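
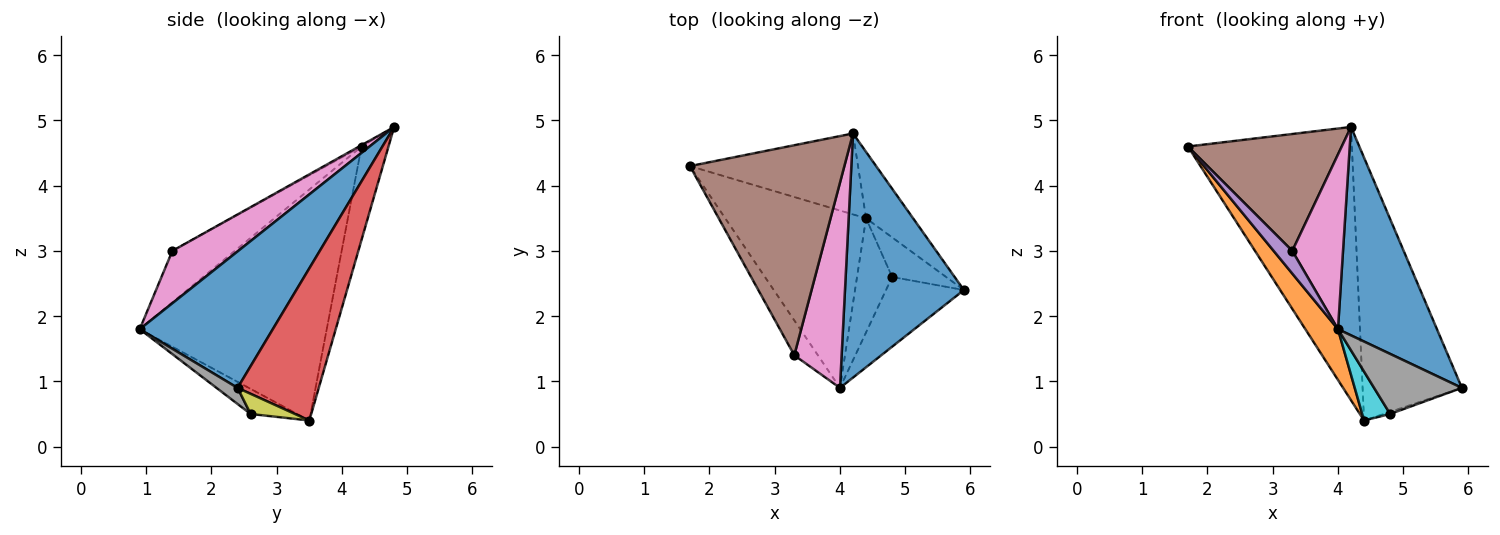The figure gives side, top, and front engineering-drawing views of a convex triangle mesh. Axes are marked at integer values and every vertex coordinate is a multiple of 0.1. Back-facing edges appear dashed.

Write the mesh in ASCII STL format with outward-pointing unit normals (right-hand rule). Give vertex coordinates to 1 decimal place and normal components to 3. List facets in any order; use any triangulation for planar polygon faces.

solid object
 facet normal 0.658 -0.489 0.573
  outer loop
   vertex 4.2 4.8 4.9
   vertex 4.0 0.9 1.8
   vertex 5.9 2.4 0.9
  endloop
 endfacet
 facet normal -0.845 -0.147 -0.515
  outer loop
   vertex 4.4 3.5 0.4
   vertex 4.0 0.9 1.8
   vertex 1.7 4.3 4.6
  endloop
 endfacet
 facet normal -0.156 0.947 -0.281
  outer loop
   vertex 4.4 3.5 0.4
   vertex 1.7 4.3 4.6
   vertex 4.2 4.8 4.9
  endloop
 endfacet
 facet normal 0.621 0.760 -0.192
  outer loop
   vertex 4.4 3.5 0.4
   vertex 4.2 4.8 4.9
   vertex 5.9 2.4 0.9
  endloop
 endfacet
 facet normal -0.877 -0.262 -0.403
  outer loop
   vertex 3.3 1.4 3.0
   vertex 1.7 4.3 4.6
   vertex 4.0 0.9 1.8
  endloop
 endfacet
 facet normal -0.008 -0.486 0.874
  outer loop
   vertex 3.3 1.4 3.0
   vertex 4.2 4.8 4.9
   vertex 1.7 4.3 4.6
  endloop
 endfacet
 facet normal 0.644 -0.496 0.582
  outer loop
   vertex 3.3 1.4 3.0
   vertex 4.0 0.9 1.8
   vertex 4.2 4.8 4.9
  endloop
 endfacet
 facet normal 0.155 -0.645 -0.748
  outer loop
   vertex 4.8 2.6 0.5
   vertex 5.9 2.4 0.9
   vertex 4.0 0.9 1.8
  endloop
 endfacet
 facet normal 0.350 0.051 -0.936
  outer loop
   vertex 4.8 2.6 0.5
   vertex 4.4 3.5 0.4
   vertex 5.9 2.4 0.9
  endloop
 endfacet
 facet normal -0.549 -0.329 -0.768
  outer loop
   vertex 4.8 2.6 0.5
   vertex 4.0 0.9 1.8
   vertex 4.4 3.5 0.4
  endloop
 endfacet
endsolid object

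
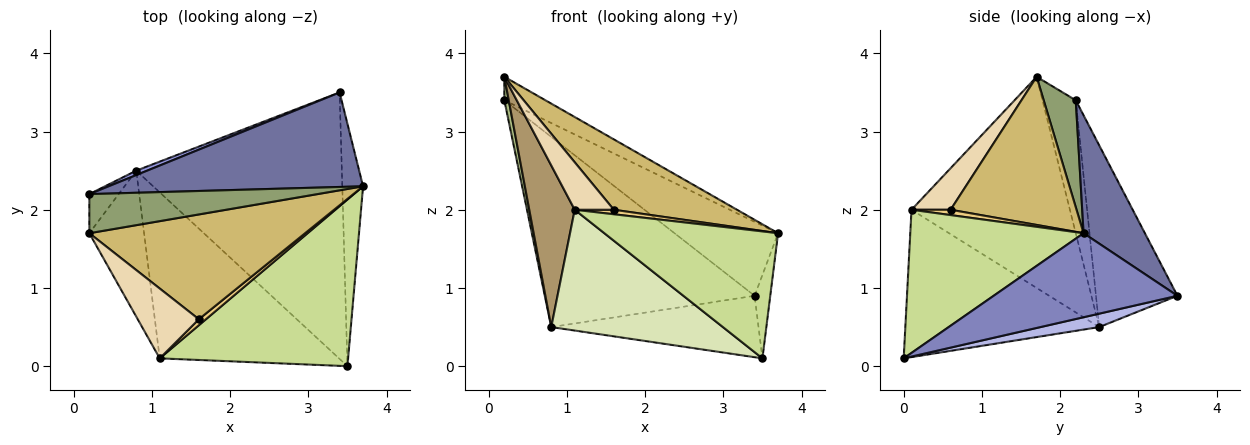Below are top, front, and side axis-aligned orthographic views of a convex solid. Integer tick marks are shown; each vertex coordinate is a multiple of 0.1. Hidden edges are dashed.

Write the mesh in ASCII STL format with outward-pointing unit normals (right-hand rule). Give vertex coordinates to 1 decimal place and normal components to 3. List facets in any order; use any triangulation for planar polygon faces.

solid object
 facet normal 0.343 0.579 0.740
  outer loop
   vertex 3.4 3.5 0.9
   vertex 0.2 2.2 3.4
   vertex 3.7 2.3 1.7
  endloop
 endfacet
 facet normal 0.967 0.082 -0.239
  outer loop
   vertex 3.4 3.5 0.9
   vertex 3.7 2.3 1.7
   vertex 3.5 0.0 0.1
  endloop
 endfacet
 facet normal -0.362 0.932 0.022
  outer loop
   vertex 0.8 2.5 0.5
   vertex 0.2 2.2 3.4
   vertex 3.4 3.5 0.9
  endloop
 endfacet
 facet normal 0.063 0.224 -0.973
  outer loop
   vertex 0.8 2.5 0.5
   vertex 3.4 3.5 0.9
   vertex 3.5 0.0 0.1
  endloop
 endfacet
 facet normal 0.373 0.477 0.796
  outer loop
   vertex 0.2 1.7 3.7
   vertex 3.7 2.3 1.7
   vertex 0.2 2.2 3.4
  endloop
 endfacet
 facet normal -0.968 -0.128 -0.214
  outer loop
   vertex 0.2 1.7 3.7
   vertex 0.2 2.2 3.4
   vertex 0.8 2.5 0.5
  endloop
 endfacet
 facet normal 0.517 -0.519 0.681
  outer loop
   vertex 1.1 0.1 2.0
   vertex 3.5 0.0 0.1
   vertex 3.7 2.3 1.7
  endloop
 endfacet
 facet normal -0.554 -0.490 -0.673
  outer loop
   vertex 1.1 0.1 2.0
   vertex 0.8 2.5 0.5
   vertex 3.5 0.0 0.1
  endloop
 endfacet
 facet normal -0.933 -0.268 -0.242
  outer loop
   vertex 1.1 0.1 2.0
   vertex 0.2 1.7 3.7
   vertex 0.8 2.5 0.5
  endloop
 endfacet
 facet normal 0.495 -0.484 0.721
  outer loop
   vertex 1.6 0.6 2.0
   vertex 3.7 2.3 1.7
   vertex 0.2 1.7 3.7
  endloop
 endfacet
 facet normal 0.514 -0.514 0.686
  outer loop
   vertex 1.6 0.6 2.0
   vertex 1.1 0.1 2.0
   vertex 3.7 2.3 1.7
  endloop
 endfacet
 facet normal 0.490 -0.490 0.721
  outer loop
   vertex 1.6 0.6 2.0
   vertex 0.2 1.7 3.7
   vertex 1.1 0.1 2.0
  endloop
 endfacet
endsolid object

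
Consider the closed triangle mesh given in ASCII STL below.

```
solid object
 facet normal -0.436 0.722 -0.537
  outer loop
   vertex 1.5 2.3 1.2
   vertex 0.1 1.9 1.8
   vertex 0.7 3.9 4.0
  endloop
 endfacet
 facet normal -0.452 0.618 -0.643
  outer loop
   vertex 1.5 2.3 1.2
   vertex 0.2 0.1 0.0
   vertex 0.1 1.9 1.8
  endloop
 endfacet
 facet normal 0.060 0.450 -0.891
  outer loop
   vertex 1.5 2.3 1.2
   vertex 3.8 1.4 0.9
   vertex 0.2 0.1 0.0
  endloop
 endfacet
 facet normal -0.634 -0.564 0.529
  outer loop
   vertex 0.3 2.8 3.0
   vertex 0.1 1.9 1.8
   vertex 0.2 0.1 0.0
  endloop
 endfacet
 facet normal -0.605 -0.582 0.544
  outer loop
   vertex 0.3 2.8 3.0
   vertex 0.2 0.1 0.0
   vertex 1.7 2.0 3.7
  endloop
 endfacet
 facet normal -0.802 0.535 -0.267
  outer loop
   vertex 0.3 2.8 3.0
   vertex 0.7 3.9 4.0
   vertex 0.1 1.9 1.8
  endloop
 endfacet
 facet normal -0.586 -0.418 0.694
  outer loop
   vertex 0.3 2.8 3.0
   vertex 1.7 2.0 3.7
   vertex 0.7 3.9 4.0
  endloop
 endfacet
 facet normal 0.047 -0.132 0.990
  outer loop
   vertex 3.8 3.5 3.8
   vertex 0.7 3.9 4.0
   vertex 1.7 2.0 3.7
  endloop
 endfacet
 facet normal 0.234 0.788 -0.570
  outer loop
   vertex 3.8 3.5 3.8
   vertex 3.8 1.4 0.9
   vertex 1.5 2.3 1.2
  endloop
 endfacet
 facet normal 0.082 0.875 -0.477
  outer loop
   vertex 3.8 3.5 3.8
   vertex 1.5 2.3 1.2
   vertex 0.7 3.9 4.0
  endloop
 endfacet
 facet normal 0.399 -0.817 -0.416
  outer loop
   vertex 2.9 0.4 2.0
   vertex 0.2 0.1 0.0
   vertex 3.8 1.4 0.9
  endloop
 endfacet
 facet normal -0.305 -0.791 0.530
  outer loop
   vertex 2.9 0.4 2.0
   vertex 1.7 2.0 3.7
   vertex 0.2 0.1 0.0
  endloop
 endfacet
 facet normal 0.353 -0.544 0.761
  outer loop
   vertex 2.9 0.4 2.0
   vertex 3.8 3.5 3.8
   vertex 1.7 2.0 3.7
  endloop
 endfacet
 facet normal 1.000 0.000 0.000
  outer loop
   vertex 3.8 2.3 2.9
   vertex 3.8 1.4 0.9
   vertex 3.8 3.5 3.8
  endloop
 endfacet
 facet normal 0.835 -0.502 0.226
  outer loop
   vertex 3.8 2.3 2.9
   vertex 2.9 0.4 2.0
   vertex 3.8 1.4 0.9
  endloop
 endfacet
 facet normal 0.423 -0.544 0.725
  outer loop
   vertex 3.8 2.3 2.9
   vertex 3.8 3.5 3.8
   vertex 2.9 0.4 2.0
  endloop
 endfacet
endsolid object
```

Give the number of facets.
16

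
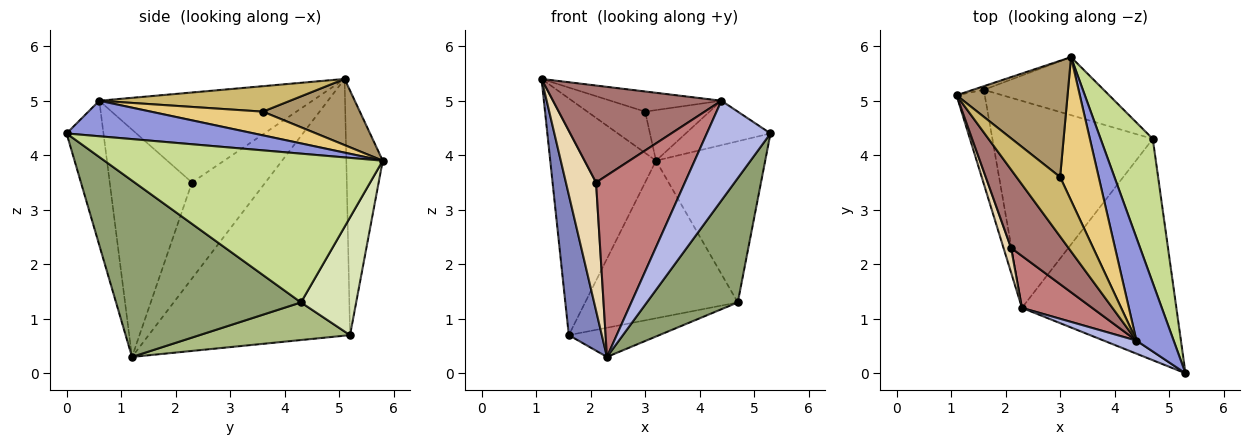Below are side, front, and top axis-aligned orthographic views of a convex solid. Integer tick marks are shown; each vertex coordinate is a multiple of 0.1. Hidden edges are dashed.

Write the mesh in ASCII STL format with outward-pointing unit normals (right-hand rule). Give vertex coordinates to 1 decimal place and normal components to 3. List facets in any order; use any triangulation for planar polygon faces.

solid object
 facet normal -0.326 0.945 -0.015
  outer loop
   vertex 1.6 5.2 0.7
   vertex 1.1 5.1 5.4
   vertex 3.2 5.8 3.9
  endloop
 endfacet
 facet normal -0.981 -0.161 -0.108
  outer loop
   vertex 1.6 5.2 0.7
   vertex 2.3 1.2 0.3
   vertex 1.1 5.1 5.4
  endloop
 endfacet
 facet normal 0.659 0.298 0.690
  outer loop
   vertex 4.4 0.6 5.0
   vertex 5.3 0.0 4.4
   vertex 3.2 5.8 3.9
  endloop
 endfacet
 facet normal -0.498 -0.860 0.113
  outer loop
   vertex 4.4 0.6 5.0
   vertex 2.3 1.2 0.3
   vertex 5.3 0.0 4.4
  endloop
 endfacet
 facet normal 0.706 -0.347 -0.618
  outer loop
   vertex 4.7 4.3 1.3
   vertex 5.3 0.0 4.4
   vertex 2.3 1.2 0.3
  endloop
 endfacet
 facet normal 0.226 0.136 -0.965
  outer loop
   vertex 4.7 4.3 1.3
   vertex 2.3 1.2 0.3
   vertex 1.6 5.2 0.7
  endloop
 endfacet
 facet normal 0.885 0.347 0.310
  outer loop
   vertex 4.7 4.3 1.3
   vertex 3.2 5.8 3.9
   vertex 5.3 0.0 4.4
  endloop
 endfacet
 facet normal 0.321 0.889 -0.327
  outer loop
   vertex 4.7 4.3 1.3
   vertex 1.6 5.2 0.7
   vertex 3.2 5.8 3.9
  endloop
 endfacet
 facet normal 0.490 0.292 0.822
  outer loop
   vertex 3.0 3.6 4.8
   vertex 3.2 5.8 3.9
   vertex 1.1 5.1 5.4
  endloop
 endfacet
 facet normal 0.484 0.281 0.829
  outer loop
   vertex 3.0 3.6 4.8
   vertex 1.1 5.1 5.4
   vertex 4.4 0.6 5.0
  endloop
 endfacet
 facet normal 0.501 0.288 0.816
  outer loop
   vertex 3.0 3.6 4.8
   vertex 4.4 0.6 5.0
   vertex 3.2 5.8 3.9
  endloop
 endfacet
 facet normal -0.923 -0.379 0.073
  outer loop
   vertex 2.1 2.3 3.5
   vertex 1.1 5.1 5.4
   vertex 2.3 1.2 0.3
  endloop
 endfacet
 facet normal -0.702 -0.554 0.448
  outer loop
   vertex 2.1 2.3 3.5
   vertex 4.4 0.6 5.0
   vertex 1.1 5.1 5.4
  endloop
 endfacet
 facet normal -0.665 -0.718 0.205
  outer loop
   vertex 2.1 2.3 3.5
   vertex 2.3 1.2 0.3
   vertex 4.4 0.6 5.0
  endloop
 endfacet
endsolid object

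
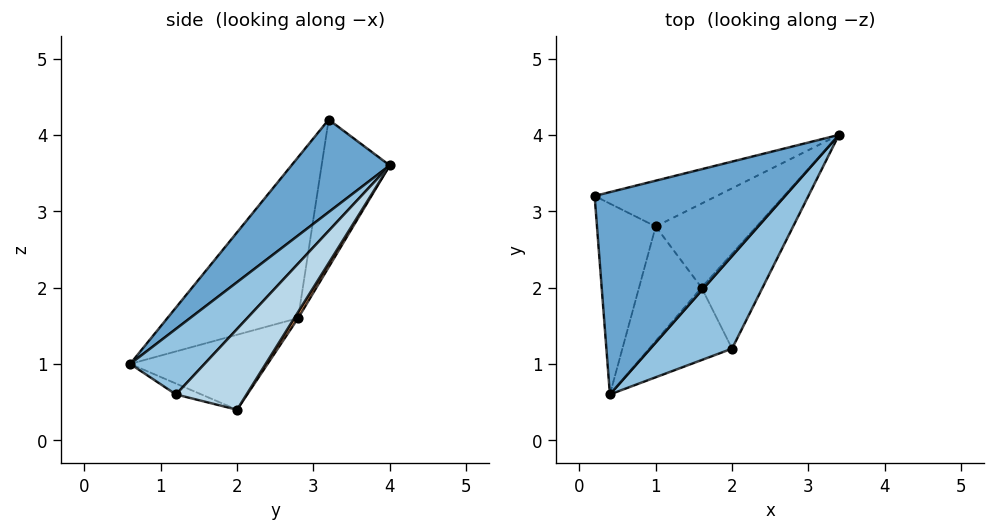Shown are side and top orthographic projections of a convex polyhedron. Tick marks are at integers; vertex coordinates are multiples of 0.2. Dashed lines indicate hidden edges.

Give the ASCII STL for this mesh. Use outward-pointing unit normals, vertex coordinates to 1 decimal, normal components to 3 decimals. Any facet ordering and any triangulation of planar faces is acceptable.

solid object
 facet normal 0.298 -0.732 0.613
  outer loop
   vertex 0.4 0.6 1.0
   vertex 3.4 4.0 3.6
   vertex 0.2 3.2 4.2
  endloop
 endfacet
 facet normal 0.411 -0.754 0.512
  outer loop
   vertex 2.0 1.2 0.6
   vertex 3.4 4.0 3.6
   vertex 0.4 0.6 1.0
  endloop
 endfacet
 facet normal 0.774 0.241 -0.586
  outer loop
   vertex 2.0 1.2 0.6
   vertex 1.6 2.0 0.4
   vertex 3.4 4.0 3.6
  endloop
 endfacet
 facet normal -0.124 -0.299 -0.946
  outer loop
   vertex 2.0 1.2 0.6
   vertex 0.4 0.6 1.0
   vertex 1.6 2.0 0.4
  endloop
 endfacet
 facet normal -0.276 0.934 -0.229
  outer loop
   vertex 1.0 2.8 1.6
   vertex 0.2 3.2 4.2
   vertex 3.4 4.0 3.6
  endloop
 endfacet
 facet normal 0.033 0.839 -0.543
  outer loop
   vertex 1.0 2.8 1.6
   vertex 3.4 4.0 3.6
   vertex 1.6 2.0 0.4
  endloop
 endfacet
 facet normal -0.887 0.330 -0.324
  outer loop
   vertex 1.0 2.8 1.6
   vertex 0.4 0.6 1.0
   vertex 0.2 3.2 4.2
  endloop
 endfacet
 facet normal -0.717 0.359 -0.598
  outer loop
   vertex 1.0 2.8 1.6
   vertex 1.6 2.0 0.4
   vertex 0.4 0.6 1.0
  endloop
 endfacet
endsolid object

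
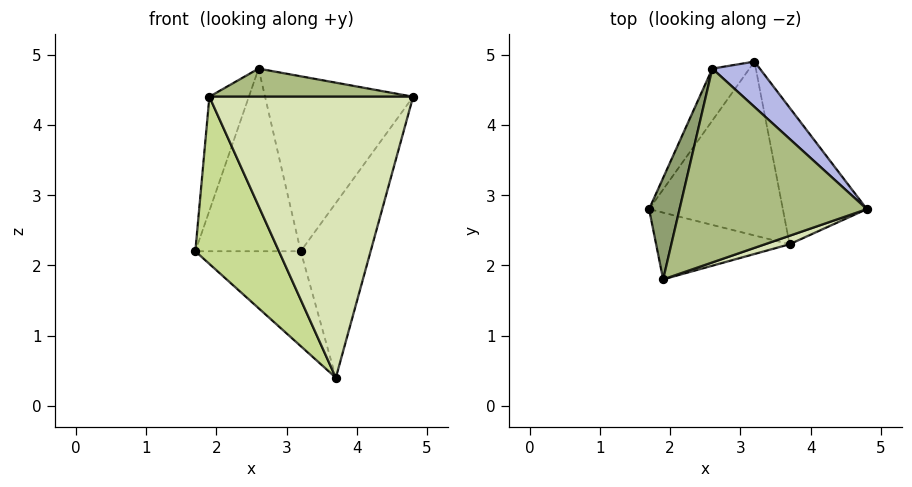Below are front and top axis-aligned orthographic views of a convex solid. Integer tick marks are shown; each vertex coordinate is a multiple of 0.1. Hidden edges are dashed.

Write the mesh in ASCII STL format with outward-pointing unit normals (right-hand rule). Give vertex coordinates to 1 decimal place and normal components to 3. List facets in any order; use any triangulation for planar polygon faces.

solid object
 facet normal -0.557 0.398 -0.729
  outer loop
   vertex 3.7 2.3 0.4
   vertex 1.7 2.8 2.2
   vertex 3.2 4.9 2.2
  endloop
 endfacet
 facet normal 0.883 0.370 -0.289
  outer loop
   vertex 3.7 2.3 0.4
   vertex 3.2 4.9 2.2
   vertex 4.8 2.8 4.4
  endloop
 endfacet
 facet normal -0.803 0.573 -0.163
  outer loop
   vertex 2.6 4.8 4.8
   vertex 3.2 4.9 2.2
   vertex 1.7 2.8 2.2
  endloop
 endfacet
 facet normal 0.679 0.710 0.184
  outer loop
   vertex 2.6 4.8 4.8
   vertex 4.8 2.8 4.4
   vertex 3.2 4.9 2.2
  endloop
 endfacet
 facet normal -0.963 0.201 0.179
  outer loop
   vertex 1.9 1.8 4.4
   vertex 2.6 4.8 4.8
   vertex 1.7 2.8 2.2
  endloop
 endfacet
 facet normal 0.049 -0.143 0.988
  outer loop
   vertex 1.9 1.8 4.4
   vertex 4.8 2.8 4.4
   vertex 2.6 4.8 4.8
  endloop
 endfacet
 facet normal -0.492 -0.808 -0.323
  outer loop
   vertex 1.9 1.8 4.4
   vertex 1.7 2.8 2.2
   vertex 3.7 2.3 0.4
  endloop
 endfacet
 facet normal 0.326 -0.945 0.029
  outer loop
   vertex 1.9 1.8 4.4
   vertex 3.7 2.3 0.4
   vertex 4.8 2.8 4.4
  endloop
 endfacet
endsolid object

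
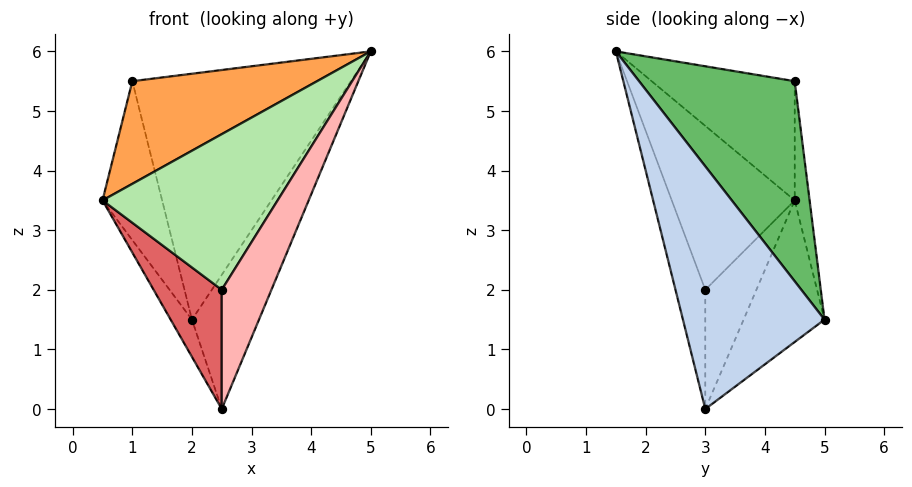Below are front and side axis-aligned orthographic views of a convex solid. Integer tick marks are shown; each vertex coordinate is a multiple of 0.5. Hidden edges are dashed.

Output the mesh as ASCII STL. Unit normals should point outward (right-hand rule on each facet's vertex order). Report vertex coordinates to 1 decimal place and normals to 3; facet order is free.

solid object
 facet normal -0.807 0.212 -0.552
  outer loop
   vertex 2.5 3.0 0.0
   vertex 0.5 4.5 3.5
   vertex 2.0 5.0 1.5
  endloop
 endfacet
 facet normal 0.873 0.413 -0.260
  outer loop
   vertex 2.5 3.0 0.0
   vertex 2.0 5.0 1.5
   vertex 5.0 1.5 6.0
  endloop
 endfacet
 facet normal -0.605 -0.782 0.151
  outer loop
   vertex 1.0 4.5 5.5
   vertex 0.5 4.5 3.5
   vertex 5.0 1.5 6.0
  endloop
 endfacet
 facet normal -0.242 0.968 0.061
  outer loop
   vertex 1.0 4.5 5.5
   vertex 2.0 5.0 1.5
   vertex 0.5 4.5 3.5
  endloop
 endfacet
 facet normal 0.563 0.791 0.240
  outer loop
   vertex 1.0 4.5 5.5
   vertex 5.0 1.5 6.0
   vertex 2.0 5.0 1.5
  endloop
 endfacet
 facet normal -0.574 -0.817 0.052
  outer loop
   vertex 2.5 3.0 2.0
   vertex 5.0 1.5 6.0
   vertex 0.5 4.5 3.5
  endloop
 endfacet
 facet normal -0.600 -0.800 0.000
  outer loop
   vertex 2.5 3.0 2.0
   vertex 0.5 4.5 3.5
   vertex 2.5 3.0 0.0
  endloop
 endfacet
 facet normal -0.514 -0.857 0.000
  outer loop
   vertex 2.5 3.0 2.0
   vertex 2.5 3.0 0.0
   vertex 5.0 1.5 6.0
  endloop
 endfacet
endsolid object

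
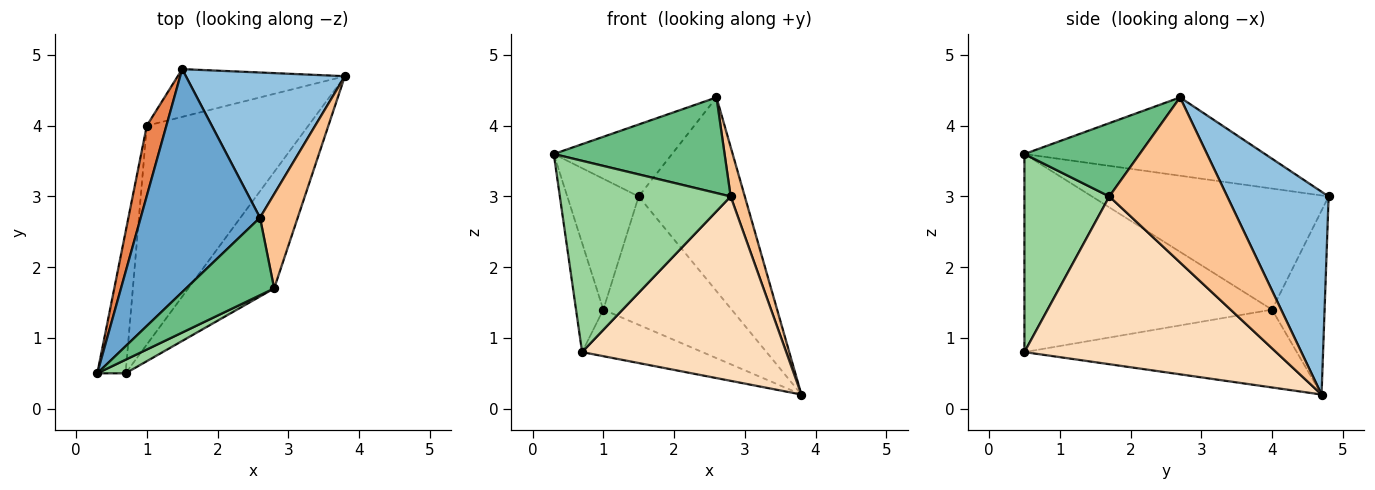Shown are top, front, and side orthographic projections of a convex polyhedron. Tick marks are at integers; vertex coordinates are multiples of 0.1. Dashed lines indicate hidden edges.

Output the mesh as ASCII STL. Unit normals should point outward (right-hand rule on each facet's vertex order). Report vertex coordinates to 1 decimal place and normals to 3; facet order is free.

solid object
 facet normal -0.530 0.260 0.807
  outer loop
   vertex 2.6 2.7 4.4
   vertex 1.5 4.8 3.0
   vertex 0.3 0.5 3.6
  endloop
 endfacet
 facet normal 0.607 0.636 0.476
  outer loop
   vertex 2.6 2.7 4.4
   vertex 3.8 4.7 0.2
   vertex 1.5 4.8 3.0
  endloop
 endfacet
 facet normal -0.358 0.875 -0.326
  outer loop
   vertex 1.0 4.0 1.4
   vertex 1.5 4.8 3.0
   vertex 3.8 4.7 0.2
  endloop
 endfacet
 facet normal -0.426 0.188 -0.885
  outer loop
   vertex 1.0 4.0 1.4
   vertex 3.8 4.7 0.2
   vertex 0.7 0.5 0.8
  endloop
 endfacet
 facet normal -0.946 0.285 0.153
  outer loop
   vertex 1.0 4.0 1.4
   vertex 0.3 0.5 3.6
   vertex 1.5 4.8 3.0
  endloop
 endfacet
 facet normal -0.984 0.108 -0.141
  outer loop
   vertex 1.0 4.0 1.4
   vertex 0.7 0.5 0.8
   vertex 0.3 0.5 3.6
  endloop
 endfacet
 facet normal 0.968 -0.116 0.221
  outer loop
   vertex 2.8 1.7 3.0
   vertex 3.8 4.7 0.2
   vertex 2.6 2.7 4.4
  endloop
 endfacet
 facet normal 0.722 -0.585 -0.370
  outer loop
   vertex 2.8 1.7 3.0
   vertex 0.7 0.5 0.8
   vertex 3.8 4.7 0.2
  endloop
 endfacet
 facet normal 0.464 -0.688 0.558
  outer loop
   vertex 2.8 1.7 3.0
   vertex 2.6 2.7 4.4
   vertex 0.3 0.5 3.6
  endloop
 endfacet
 facet normal 0.444 -0.894 0.063
  outer loop
   vertex 2.8 1.7 3.0
   vertex 0.3 0.5 3.6
   vertex 0.7 0.5 0.8
  endloop
 endfacet
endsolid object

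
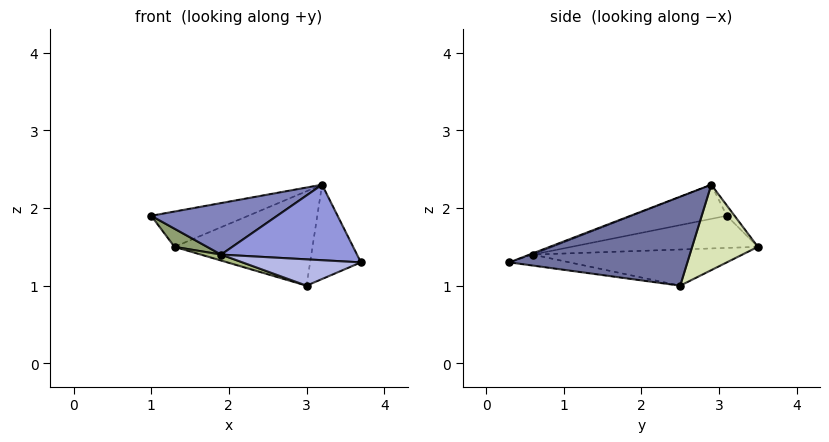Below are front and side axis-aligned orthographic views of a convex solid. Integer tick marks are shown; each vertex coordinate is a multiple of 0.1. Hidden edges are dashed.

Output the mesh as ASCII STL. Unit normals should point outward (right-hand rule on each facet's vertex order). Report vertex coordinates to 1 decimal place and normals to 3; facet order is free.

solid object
 facet normal 0.937 0.267 -0.226
  outer loop
   vertex 3.0 2.5 1.0
   vertex 3.2 2.9 2.3
   vertex 3.7 0.3 1.3
  endloop
 endfacet
 facet normal -0.196 -0.260 0.946
  outer loop
   vertex 1.9 0.6 1.4
   vertex 3.2 2.9 2.3
   vertex 1.0 3.1 1.9
  endloop
 endfacet
 facet normal -0.008 -0.360 0.933
  outer loop
   vertex 1.9 0.6 1.4
   vertex 3.7 0.3 1.3
   vertex 3.2 2.9 2.3
  endloop
 endfacet
 facet normal -0.081 -0.160 -0.984
  outer loop
   vertex 1.9 0.6 1.4
   vertex 3.0 2.5 1.0
   vertex 3.7 0.3 1.3
  endloop
 endfacet
 facet normal -0.728 -0.127 -0.674
  outer loop
   vertex 1.3 3.5 1.5
   vertex 1.9 0.6 1.4
   vertex 1.0 3.1 1.9
  endloop
 endfacet
 facet normal -0.298 -0.029 -0.954
  outer loop
   vertex 1.3 3.5 1.5
   vertex 3.0 2.5 1.0
   vertex 1.9 0.6 1.4
  endloop
 endfacet
 facet normal -0.058 0.727 0.684
  outer loop
   vertex 1.3 3.5 1.5
   vertex 1.0 3.1 1.9
   vertex 3.2 2.9 2.3
  endloop
 endfacet
 facet normal 0.407 0.854 -0.325
  outer loop
   vertex 1.3 3.5 1.5
   vertex 3.2 2.9 2.3
   vertex 3.0 2.5 1.0
  endloop
 endfacet
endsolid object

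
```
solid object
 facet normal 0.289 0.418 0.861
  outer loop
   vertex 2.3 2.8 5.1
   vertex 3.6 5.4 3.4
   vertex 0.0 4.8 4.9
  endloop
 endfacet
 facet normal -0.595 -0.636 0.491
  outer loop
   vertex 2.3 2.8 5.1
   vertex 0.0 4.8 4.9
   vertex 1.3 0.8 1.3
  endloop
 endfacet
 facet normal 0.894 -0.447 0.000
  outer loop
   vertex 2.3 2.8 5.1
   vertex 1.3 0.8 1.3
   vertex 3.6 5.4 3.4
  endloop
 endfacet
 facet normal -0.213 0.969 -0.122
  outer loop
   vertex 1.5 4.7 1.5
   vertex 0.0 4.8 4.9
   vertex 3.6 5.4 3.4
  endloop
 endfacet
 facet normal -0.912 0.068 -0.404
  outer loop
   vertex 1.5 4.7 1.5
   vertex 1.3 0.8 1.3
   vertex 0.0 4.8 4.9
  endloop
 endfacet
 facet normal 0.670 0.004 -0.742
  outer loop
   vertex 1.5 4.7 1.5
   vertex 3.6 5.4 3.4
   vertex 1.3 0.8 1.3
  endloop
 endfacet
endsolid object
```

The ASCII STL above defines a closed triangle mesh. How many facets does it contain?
6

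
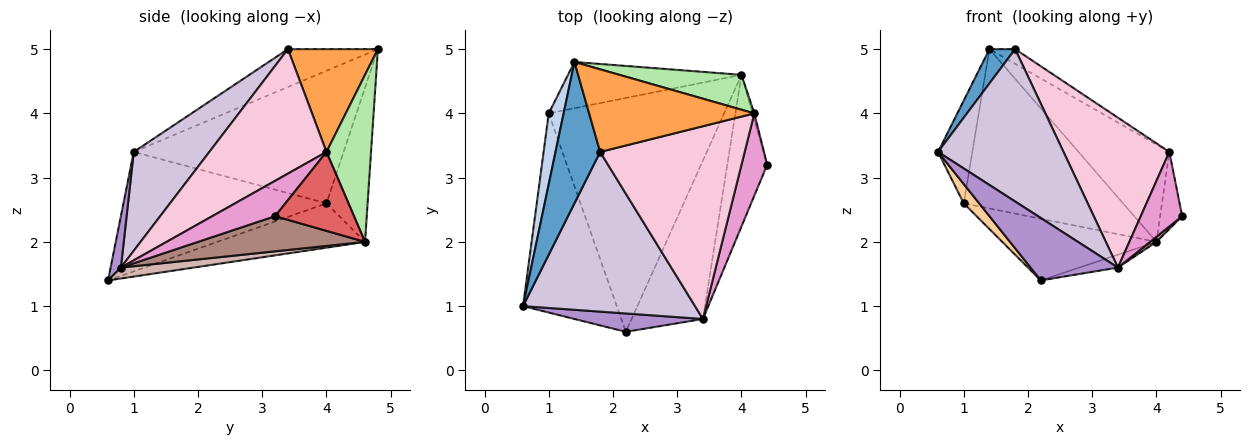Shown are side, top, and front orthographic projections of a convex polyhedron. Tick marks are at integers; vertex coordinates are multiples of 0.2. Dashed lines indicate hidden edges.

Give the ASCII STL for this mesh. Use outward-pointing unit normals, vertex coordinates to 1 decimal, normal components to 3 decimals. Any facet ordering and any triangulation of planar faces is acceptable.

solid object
 facet normal -0.636 -0.182 0.750
  outer loop
   vertex 1.8 3.4 5.0
   vertex 1.4 4.8 5.0
   vertex 0.6 1.0 3.4
  endloop
 endfacet
 facet normal -0.981 0.160 0.110
  outer loop
   vertex 1.0 4.0 2.6
   vertex 0.6 1.0 3.4
   vertex 1.4 4.8 5.0
  endloop
 endfacet
 facet normal 0.522 0.149 0.840
  outer loop
   vertex 4.2 4.0 3.4
   vertex 1.4 4.8 5.0
   vertex 1.8 3.4 5.0
  endloop
 endfacet
 facet normal -0.785 -0.060 -0.616
  outer loop
   vertex 2.2 0.6 1.4
   vertex 0.6 1.0 3.4
   vertex 1.0 4.0 2.6
  endloop
 endfacet
 facet normal -0.241 0.932 -0.271
  outer loop
   vertex 4.0 4.6 2.0
   vertex 1.0 4.0 2.6
   vertex 1.4 4.8 5.0
  endloop
 endfacet
 facet normal 0.419 0.855 0.306
  outer loop
   vertex 4.0 4.6 2.0
   vertex 1.4 4.8 5.0
   vertex 4.2 4.0 3.4
  endloop
 endfacet
 facet normal 0.963 0.269 -0.022
  outer loop
   vertex 4.0 4.6 2.0
   vertex 4.2 4.0 3.4
   vertex 4.4 3.2 2.4
  endloop
 endfacet
 facet normal -0.237 0.248 -0.939
  outer loop
   vertex 4.0 4.6 2.0
   vertex 2.2 0.6 1.4
   vertex 1.0 4.0 2.6
  endloop
 endfacet
 facet normal 0.112 -0.953 0.280
  outer loop
   vertex 3.4 0.8 1.6
   vertex 0.6 1.0 3.4
   vertex 2.2 0.6 1.4
  endloop
 endfacet
 facet normal 0.384 -0.637 0.668
  outer loop
   vertex 3.4 0.8 1.6
   vertex 1.8 3.4 5.0
   vertex 0.6 1.0 3.4
  endloop
 endfacet
 facet normal 0.661 -0.025 -0.750
  outer loop
   vertex 3.4 0.8 1.6
   vertex 4.0 4.6 2.0
   vertex 4.4 3.2 2.4
  endloop
 endfacet
 facet normal 0.151 0.080 -0.985
  outer loop
   vertex 3.4 0.8 1.6
   vertex 2.2 0.6 1.4
   vertex 4.0 4.6 2.0
  endloop
 endfacet
 facet normal 0.714 -0.470 0.519
  outer loop
   vertex 3.4 0.8 1.6
   vertex 4.4 3.2 2.4
   vertex 4.2 4.0 3.4
  endloop
 endfacet
 facet normal 0.562 -0.508 0.653
  outer loop
   vertex 3.4 0.8 1.6
   vertex 4.2 4.0 3.4
   vertex 1.8 3.4 5.0
  endloop
 endfacet
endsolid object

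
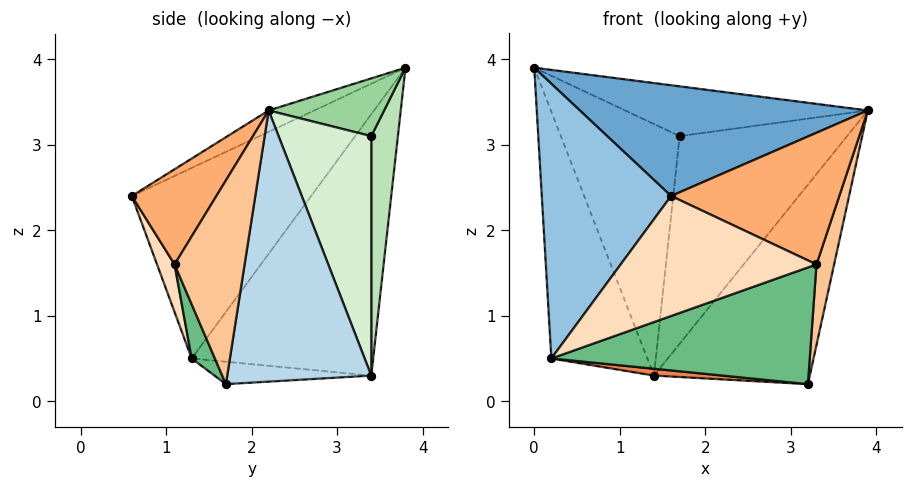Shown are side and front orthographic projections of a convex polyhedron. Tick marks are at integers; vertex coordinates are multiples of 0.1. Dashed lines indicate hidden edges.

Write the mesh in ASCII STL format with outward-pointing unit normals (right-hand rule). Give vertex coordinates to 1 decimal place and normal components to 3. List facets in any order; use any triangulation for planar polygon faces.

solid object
 facet normal -0.072 -0.453 0.889
  outer loop
   vertex 1.6 0.6 2.4
   vertex 3.9 2.2 3.4
   vertex 0.0 3.8 3.9
  endloop
 endfacet
 facet normal -0.758 -0.546 0.357
  outer loop
   vertex 0.2 1.3 0.5
   vertex 1.6 0.6 2.4
   vertex 0.0 3.8 3.9
  endloop
 endfacet
 facet normal 0.656 0.710 -0.255
  outer loop
   vertex 1.4 3.4 0.3
   vertex 3.9 2.2 3.4
   vertex 3.2 1.7 0.2
  endloop
 endfacet
 facet normal -0.822 0.435 -0.368
  outer loop
   vertex 1.4 3.4 0.3
   vertex 0.2 1.3 0.5
   vertex 0.0 3.8 3.9
  endloop
 endfacet
 facet normal -0.094 -0.041 -0.995
  outer loop
   vertex 1.4 3.4 0.3
   vertex 3.2 1.7 0.2
   vertex 0.2 1.3 0.5
  endloop
 endfacet
 facet normal 0.418 -0.831 0.368
  outer loop
   vertex 3.3 1.1 1.6
   vertex 3.9 2.2 3.4
   vertex 1.6 0.6 2.4
  endloop
 endfacet
 facet normal 0.955 -0.241 -0.171
  outer loop
   vertex 3.3 1.1 1.6
   vertex 3.2 1.7 0.2
   vertex 3.9 2.2 3.4
  endloop
 endfacet
 facet normal 0.082 -0.914 -0.397
  outer loop
   vertex 3.3 1.1 1.6
   vertex 1.6 0.6 2.4
   vertex 0.2 1.3 0.5
  endloop
 endfacet
 facet normal 0.082 -0.914 -0.398
  outer loop
   vertex 3.3 1.1 1.6
   vertex 0.2 1.3 0.5
   vertex 3.2 1.7 0.2
  endloop
 endfacet
 facet normal 0.390 0.820 0.419
  outer loop
   vertex 1.7 3.4 3.1
   vertex 0.0 3.8 3.9
   vertex 3.9 2.2 3.4
  endloop
 endfacet
 facet normal 0.219 0.976 -0.023
  outer loop
   vertex 1.7 3.4 3.1
   vertex 1.4 3.4 0.3
   vertex 0.0 3.8 3.9
  endloop
 endfacet
 facet normal 0.484 0.874 -0.052
  outer loop
   vertex 1.7 3.4 3.1
   vertex 3.9 2.2 3.4
   vertex 1.4 3.4 0.3
  endloop
 endfacet
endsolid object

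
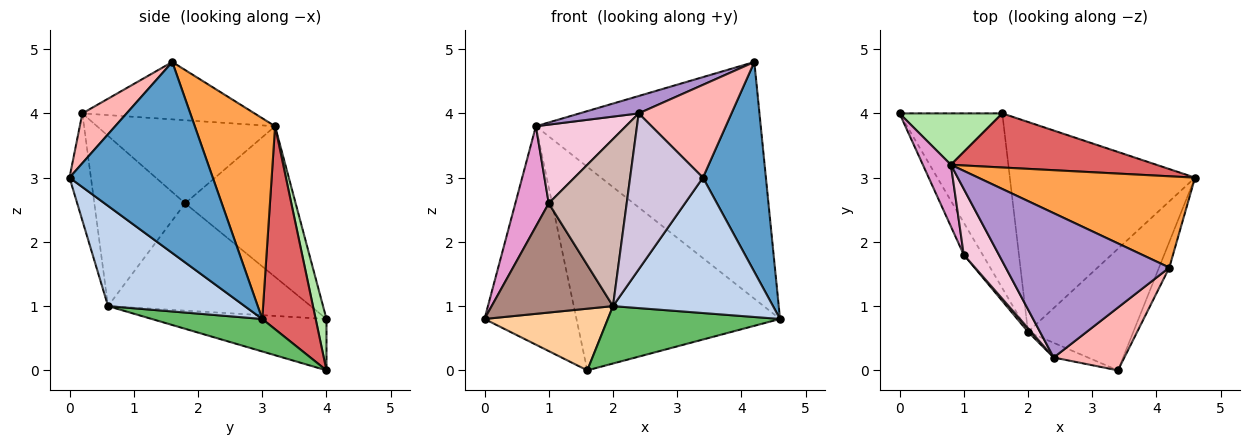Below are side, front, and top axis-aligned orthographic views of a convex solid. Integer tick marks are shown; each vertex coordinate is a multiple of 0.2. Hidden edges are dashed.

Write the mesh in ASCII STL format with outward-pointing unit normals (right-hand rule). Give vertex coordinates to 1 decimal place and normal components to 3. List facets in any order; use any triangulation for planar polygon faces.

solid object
 facet normal 0.914 -0.402 -0.049
  outer loop
   vertex 4.2 1.6 4.8
   vertex 3.4 0.0 3.0
   vertex 4.6 3.0 0.8
  endloop
 endfacet
 facet normal 0.536 -0.628 -0.564
  outer loop
   vertex 2.0 0.6 1.0
   vertex 4.6 3.0 0.8
   vertex 3.4 0.0 3.0
  endloop
 endfacet
 facet normal 0.316 0.885 0.341
  outer loop
   vertex 0.8 3.2 3.8
   vertex 4.2 1.6 4.8
   vertex 4.6 3.0 0.8
  endloop
 endfacet
 facet normal -0.426 -0.301 -0.853
  outer loop
   vertex 1.6 4.0 0.0
   vertex 2.0 0.6 1.0
   vertex 0.0 4.0 0.8
  endloop
 endfacet
 facet normal 0.167 -0.260 -0.951
  outer loop
   vertex 1.6 4.0 0.0
   vertex 4.6 3.0 0.8
   vertex 2.0 0.6 1.0
  endloop
 endfacet
 facet normal 0.114 0.967 0.228
  outer loop
   vertex 1.6 4.0 0.0
   vertex 0.0 4.0 0.8
   vertex 0.8 3.2 3.8
  endloop
 endfacet
 facet normal 0.246 0.937 0.249
  outer loop
   vertex 1.6 4.0 0.0
   vertex 0.8 3.2 3.8
   vertex 4.6 3.0 0.8
  endloop
 endfacet
 facet normal 0.367 -0.770 0.521
  outer loop
   vertex 2.4 0.2 4.0
   vertex 3.4 0.0 3.0
   vertex 4.2 1.6 4.8
  endloop
 endfacet
 facet normal -0.329 -0.113 0.938
  outer loop
   vertex 2.4 0.2 4.0
   vertex 4.2 1.6 4.8
   vertex 0.8 3.2 3.8
  endloop
 endfacet
 facet normal -0.281 -0.955 -0.090
  outer loop
   vertex 2.4 0.2 4.0
   vertex 2.0 0.6 1.0
   vertex 3.4 0.0 3.0
  endloop
 endfacet
 facet normal -0.848 -0.508 -0.149
  outer loop
   vertex 1.0 1.8 2.6
   vertex 0.0 4.0 0.8
   vertex 2.0 0.6 1.0
  endloop
 endfacet
 facet normal -0.759 -0.651 0.014
  outer loop
   vertex 1.0 1.8 2.6
   vertex 2.0 0.6 1.0
   vertex 2.4 0.2 4.0
  endloop
 endfacet
 facet normal -0.942 -0.285 0.175
  outer loop
   vertex 1.0 1.8 2.6
   vertex 0.8 3.2 3.8
   vertex 0.0 4.0 0.8
  endloop
 endfacet
 facet normal -0.835 -0.422 0.353
  outer loop
   vertex 1.0 1.8 2.6
   vertex 2.4 0.2 4.0
   vertex 0.8 3.2 3.8
  endloop
 endfacet
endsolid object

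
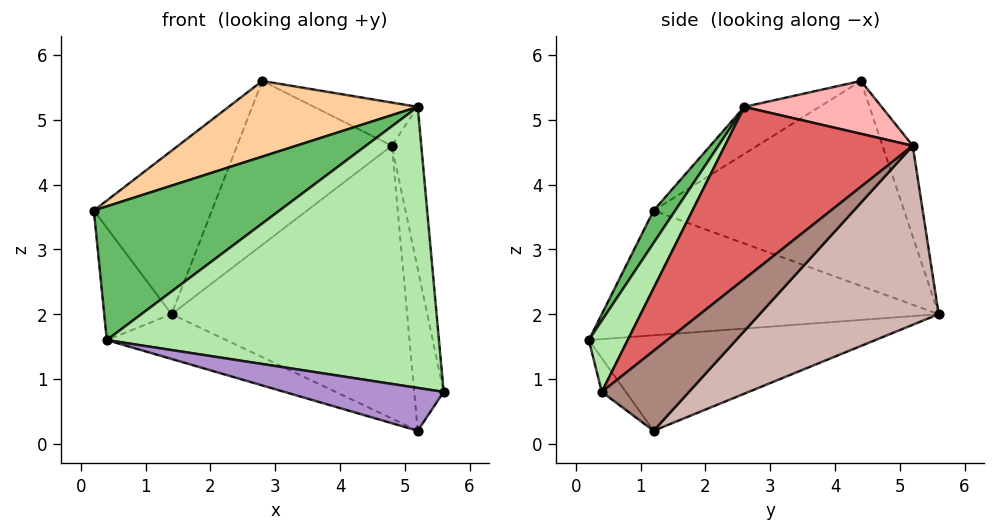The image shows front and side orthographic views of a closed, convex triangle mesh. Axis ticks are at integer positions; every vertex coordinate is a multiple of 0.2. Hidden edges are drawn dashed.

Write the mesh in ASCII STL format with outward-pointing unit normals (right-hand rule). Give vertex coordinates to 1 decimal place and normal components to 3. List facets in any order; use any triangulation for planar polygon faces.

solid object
 facet normal -0.811 0.382 0.443
  outer loop
   vertex 2.8 4.4 5.6
   vertex 1.4 5.6 2.0
   vertex 0.2 1.2 3.6
  endloop
 endfacet
 facet normal -0.178 0.911 0.373
  outer loop
   vertex 4.8 5.2 4.6
   vertex 1.4 5.6 2.0
   vertex 2.8 4.4 5.6
  endloop
 endfacet
 facet normal -0.962 0.192 -0.192
  outer loop
   vertex 0.4 0.2 1.6
   vertex 0.2 1.2 3.6
   vertex 1.4 5.6 2.0
  endloop
 endfacet
 facet normal -0.167 -0.421 0.891
  outer loop
   vertex 5.2 2.6 5.2
   vertex 2.8 4.4 5.6
   vertex 0.2 1.2 3.6
  endloop
 endfacet
 facet normal 0.103 -0.886 0.453
  outer loop
   vertex 5.2 2.6 5.2
   vertex 0.2 1.2 3.6
   vertex 0.4 0.2 1.6
  endloop
 endfacet
 facet normal 0.104 -0.886 0.452
  outer loop
   vertex 5.2 2.6 5.2
   vertex 0.4 0.2 1.6
   vertex 5.6 0.4 0.8
  endloop
 endfacet
 facet normal 0.988 0.155 0.012
  outer loop
   vertex 5.2 2.6 5.2
   vertex 5.6 0.4 0.8
   vertex 4.8 5.2 4.6
  endloop
 endfacet
 facet normal 0.346 0.261 0.901
  outer loop
   vertex 5.2 2.6 5.2
   vertex 4.8 5.2 4.6
   vertex 2.8 4.4 5.6
  endloop
 endfacet
 facet normal -0.095 -0.627 -0.773
  outer loop
   vertex 5.2 1.2 0.2
   vertex 5.6 0.4 0.8
   vertex 0.4 0.2 1.6
  endloop
 endfacet
 facet normal -0.302 0.126 -0.945
  outer loop
   vertex 5.2 1.2 0.2
   vertex 0.4 0.2 1.6
   vertex 1.4 5.6 2.0
  endloop
 endfacet
 facet normal 0.928 0.314 -0.201
  outer loop
   vertex 5.2 1.2 0.2
   vertex 4.8 5.2 4.6
   vertex 5.6 0.4 0.8
  endloop
 endfacet
 facet normal 0.503 0.662 -0.556
  outer loop
   vertex 5.2 1.2 0.2
   vertex 1.4 5.6 2.0
   vertex 4.8 5.2 4.6
  endloop
 endfacet
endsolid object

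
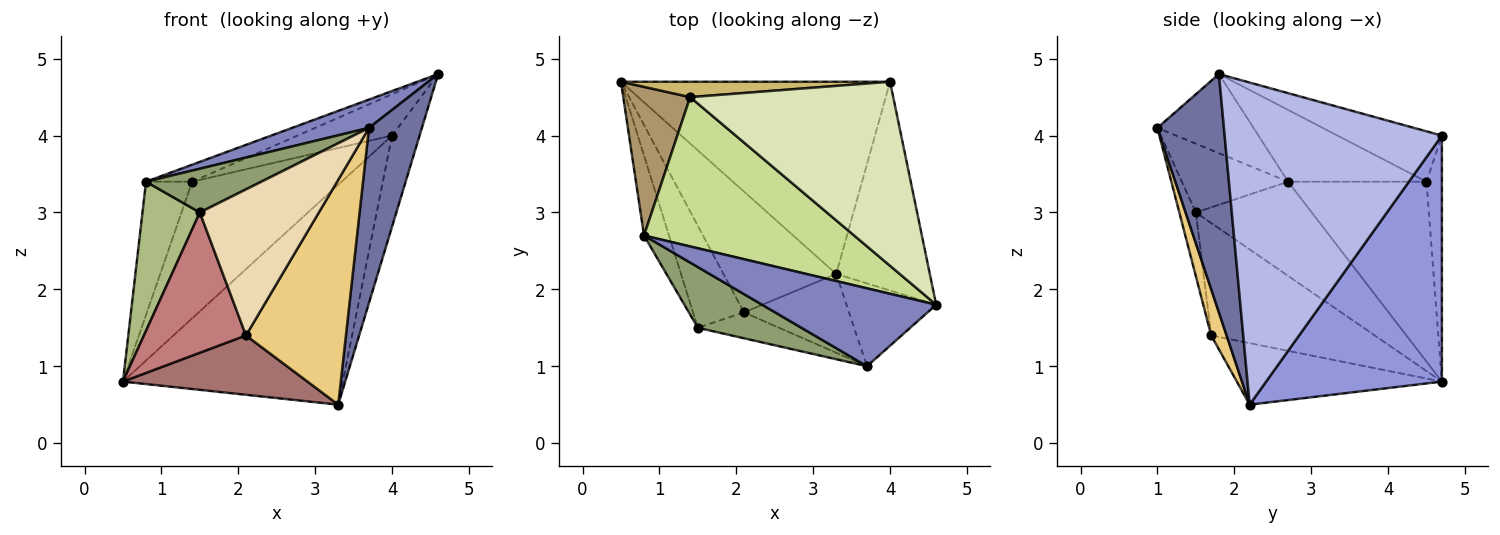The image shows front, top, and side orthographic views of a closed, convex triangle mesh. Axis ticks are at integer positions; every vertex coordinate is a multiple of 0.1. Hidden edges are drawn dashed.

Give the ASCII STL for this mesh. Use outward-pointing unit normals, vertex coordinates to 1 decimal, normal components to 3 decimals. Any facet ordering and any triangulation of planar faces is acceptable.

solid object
 facet normal 0.751 -0.597 -0.282
  outer loop
   vertex 3.3 2.2 0.5
   vertex 4.6 1.8 4.8
   vertex 3.7 1.0 4.1
  endloop
 endfacet
 facet normal -0.393 -0.314 0.864
  outer loop
   vertex 0.8 2.7 3.4
   vertex 3.7 1.0 4.1
   vertex 4.6 1.8 4.8
  endloop
 endfacet
 facet normal 0.516 0.645 -0.564
  outer loop
   vertex 4.0 4.7 4.0
   vertex 3.3 2.2 0.5
   vertex 0.5 4.7 0.8
  endloop
 endfacet
 facet normal 0.953 0.121 -0.277
  outer loop
   vertex 4.0 4.7 4.0
   vertex 4.6 1.8 4.8
   vertex 3.3 2.2 0.5
  endloop
 endfacet
 facet normal -0.474 -0.515 0.714
  outer loop
   vertex 1.5 1.5 3.0
   vertex 3.7 1.0 4.1
   vertex 0.8 2.7 3.4
  endloop
 endfacet
 facet normal -0.872 -0.432 -0.231
  outer loop
   vertex 1.5 1.5 3.0
   vertex 0.8 2.7 3.4
   vertex 0.5 4.7 0.8
  endloop
 endfacet
 facet normal -0.321 0.107 0.941
  outer loop
   vertex 1.4 4.5 3.4
   vertex 0.8 2.7 3.4
   vertex 4.6 1.8 4.8
  endloop
 endfacet
 facet normal -0.235 0.213 0.948
  outer loop
   vertex 1.4 4.5 3.4
   vertex 4.6 1.8 4.8
   vertex 4.0 4.7 4.0
  endloop
 endfacet
 facet normal -0.895 0.298 0.333
  outer loop
   vertex 1.4 4.5 3.4
   vertex 0.5 4.7 0.8
   vertex 0.8 2.7 3.4
  endloop
 endfacet
 facet normal -0.102 0.989 0.111
  outer loop
   vertex 1.4 4.5 3.4
   vertex 4.0 4.7 4.0
   vertex 0.5 4.7 0.8
  endloop
 endfacet
 facet normal 0.144 -0.934 -0.327
  outer loop
   vertex 2.1 1.7 1.4
   vertex 3.3 2.2 0.5
   vertex 3.7 1.0 4.1
  endloop
 endfacet
 facet normal -0.135 -0.976 -0.173
  outer loop
   vertex 2.1 1.7 1.4
   vertex 3.7 1.0 4.1
   vertex 1.5 1.5 3.0
  endloop
 endfacet
 facet normal -0.440 -0.396 -0.806
  outer loop
   vertex 2.1 1.7 1.4
   vertex 0.5 4.7 0.8
   vertex 3.3 2.2 0.5
  endloop
 endfacet
 facet normal -0.792 -0.494 -0.359
  outer loop
   vertex 2.1 1.7 1.4
   vertex 1.5 1.5 3.0
   vertex 0.5 4.7 0.8
  endloop
 endfacet
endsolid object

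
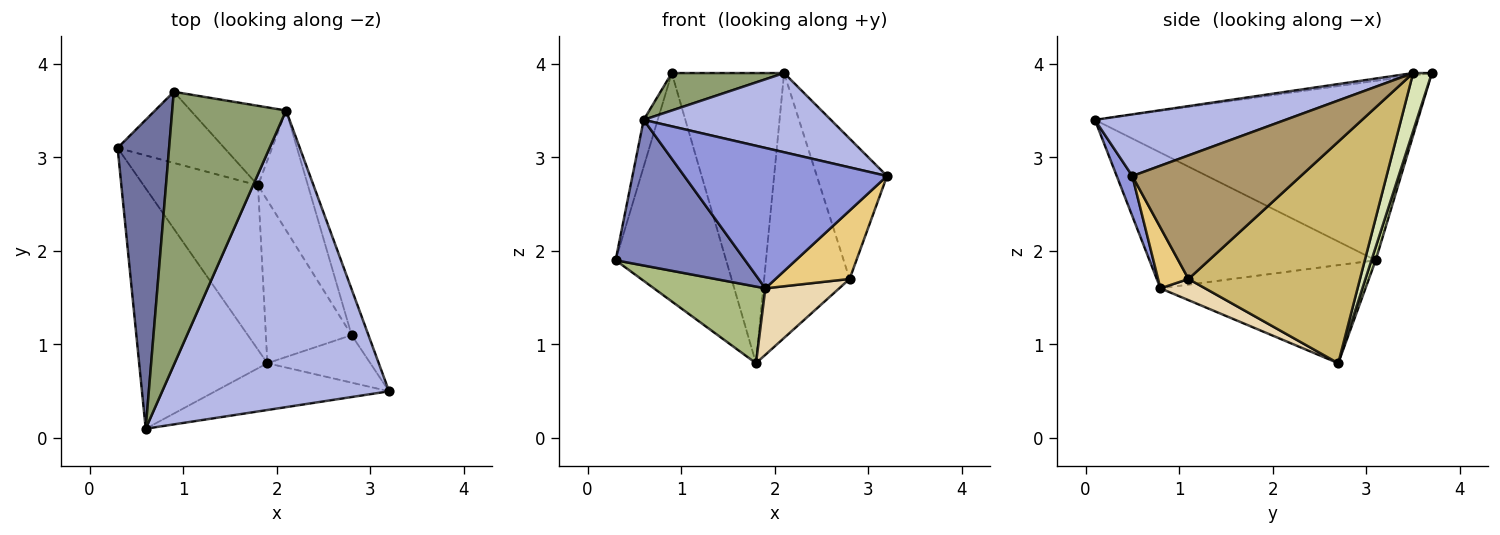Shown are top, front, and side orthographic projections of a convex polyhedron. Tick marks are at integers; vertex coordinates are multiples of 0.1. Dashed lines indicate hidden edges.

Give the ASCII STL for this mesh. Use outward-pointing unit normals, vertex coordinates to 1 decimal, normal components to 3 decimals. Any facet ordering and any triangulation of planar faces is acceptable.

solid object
 facet normal -0.960 0.042 0.276
  outer loop
   vertex 0.9 3.7 3.9
   vertex 0.3 3.1 1.9
   vertex 0.6 0.1 3.4
  endloop
 endfacet
 facet normal -0.671 -0.384 -0.634
  outer loop
   vertex 1.9 0.8 1.6
   vertex 0.6 0.1 3.4
   vertex 0.3 3.1 1.9
  endloop
 endfacet
 facet normal 0.073 -0.946 -0.315
  outer loop
   vertex 1.9 0.8 1.6
   vertex 3.2 0.5 2.8
   vertex 0.6 0.1 3.4
  endloop
 endfacet
 facet normal 0.254 -0.249 0.934
  outer loop
   vertex 2.1 3.5 3.9
   vertex 0.6 0.1 3.4
   vertex 3.2 0.5 2.8
  endloop
 endfacet
 facet normal -0.023 -0.136 0.990
  outer loop
   vertex 2.1 3.5 3.9
   vertex 0.9 3.7 3.9
   vertex 0.6 0.1 3.4
  endloop
 endfacet
 facet normal -0.614 -0.334 -0.716
  outer loop
   vertex 1.8 2.7 0.8
   vertex 1.9 0.8 1.6
   vertex 0.3 3.1 1.9
  endloop
 endfacet
 facet normal 0.036 0.954 -0.297
  outer loop
   vertex 1.8 2.7 0.8
   vertex 0.3 3.1 1.9
   vertex 0.9 3.7 3.9
  endloop
 endfacet
 facet normal 0.159 0.952 -0.261
  outer loop
   vertex 1.8 2.7 0.8
   vertex 0.9 3.7 3.9
   vertex 2.1 3.5 3.9
  endloop
 endfacet
 facet normal 0.916 0.382 -0.125
  outer loop
   vertex 2.8 1.1 1.7
   vertex 2.1 3.5 3.9
   vertex 3.2 0.5 2.8
  endloop
 endfacet
 facet normal 0.877 0.437 -0.198
  outer loop
   vertex 2.8 1.1 1.7
   vertex 1.8 2.7 0.8
   vertex 2.1 3.5 3.9
  endloop
 endfacet
 facet normal 0.319 -0.778 -0.541
  outer loop
   vertex 2.8 1.1 1.7
   vertex 3.2 0.5 2.8
   vertex 1.9 0.8 1.6
  endloop
 endfacet
 facet normal 0.223 -0.368 -0.903
  outer loop
   vertex 2.8 1.1 1.7
   vertex 1.9 0.8 1.6
   vertex 1.8 2.7 0.8
  endloop
 endfacet
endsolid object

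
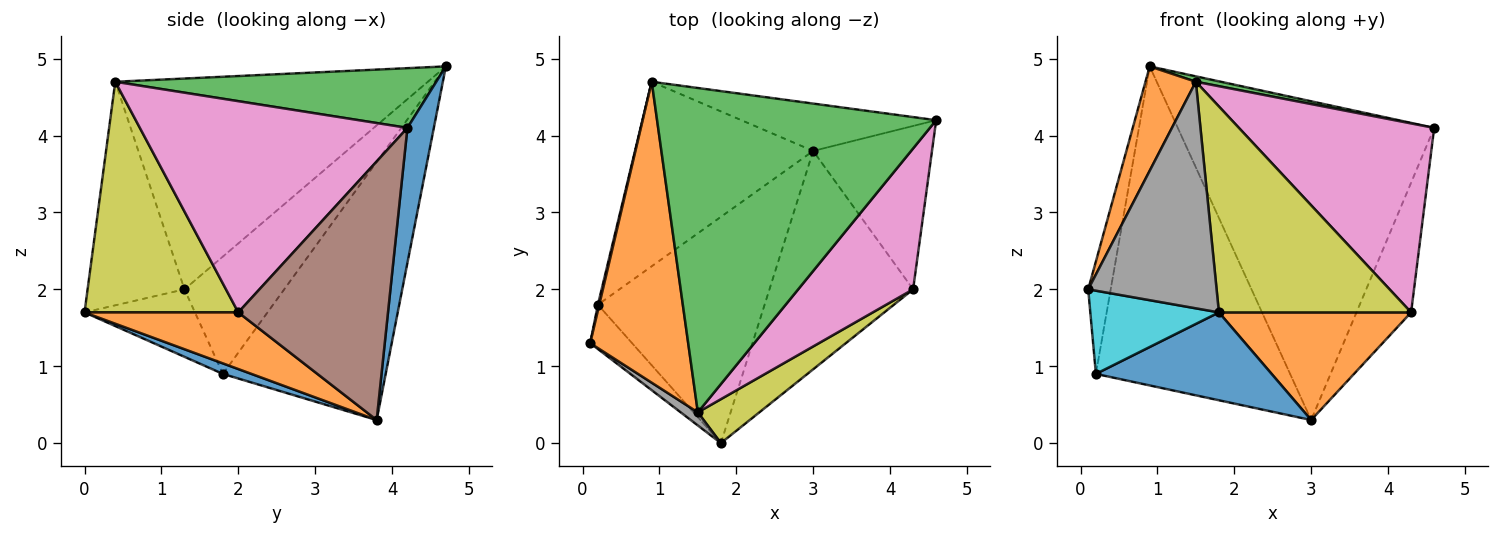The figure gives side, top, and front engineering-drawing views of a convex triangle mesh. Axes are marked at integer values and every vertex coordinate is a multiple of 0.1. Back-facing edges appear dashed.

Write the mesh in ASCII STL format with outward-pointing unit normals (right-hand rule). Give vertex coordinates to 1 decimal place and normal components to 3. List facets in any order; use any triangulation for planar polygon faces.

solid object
 facet normal 0.101 0.984 -0.146
  outer loop
   vertex 3.0 3.8 0.3
   vertex 0.9 4.7 4.9
   vertex 4.6 4.2 4.1
  endloop
 endfacet
 facet normal -0.897 -0.145 0.417
  outer loop
   vertex 1.5 0.4 4.7
   vertex 0.9 4.7 4.9
   vertex 0.1 1.3 2.0
  endloop
 endfacet
 facet normal 0.209 -0.016 0.978
  outer loop
   vertex 1.5 0.4 4.7
   vertex 4.6 4.2 4.1
   vertex 0.9 4.7 4.9
  endloop
 endfacet
 facet normal -0.975 0.220 0.011
  outer loop
   vertex 0.2 1.8 0.9
   vertex 0.1 1.3 2.0
   vertex 0.9 4.7 4.9
  endloop
 endfacet
 facet normal -0.587 0.701 -0.405
  outer loop
   vertex 0.2 1.8 0.9
   vertex 0.9 4.7 4.9
   vertex 3.0 3.8 0.3
  endloop
 endfacet
 facet normal 0.863 0.315 -0.396
  outer loop
   vertex 4.3 2.0 1.7
   vertex 3.0 3.8 0.3
   vertex 4.6 4.2 4.1
  endloop
 endfacet
 facet normal 0.739 -0.540 0.402
  outer loop
   vertex 4.3 2.0 1.7
   vertex 4.6 4.2 4.1
   vertex 1.5 0.4 4.7
  endloop
 endfacet
 facet normal -0.602 -0.797 0.046
  outer loop
   vertex 1.8 0.0 1.7
   vertex 1.5 0.4 4.7
   vertex 0.1 1.3 2.0
  endloop
 endfacet
 facet normal 0.616 -0.770 0.164
  outer loop
   vertex 1.8 0.0 1.7
   vertex 4.3 2.0 1.7
   vertex 1.5 0.4 4.7
  endloop
 endfacet
 facet normal -0.604 -0.703 -0.375
  outer loop
   vertex 1.8 0.0 1.7
   vertex 0.1 1.3 2.0
   vertex 0.2 1.8 0.9
  endloop
 endfacet
 facet normal 0.059 -0.361 -0.931
  outer loop
   vertex 1.8 0.0 1.7
   vertex 0.2 1.8 0.9
   vertex 3.0 3.8 0.3
  endloop
 endfacet
 facet normal 0.333 -0.417 -0.846
  outer loop
   vertex 1.8 0.0 1.7
   vertex 3.0 3.8 0.3
   vertex 4.3 2.0 1.7
  endloop
 endfacet
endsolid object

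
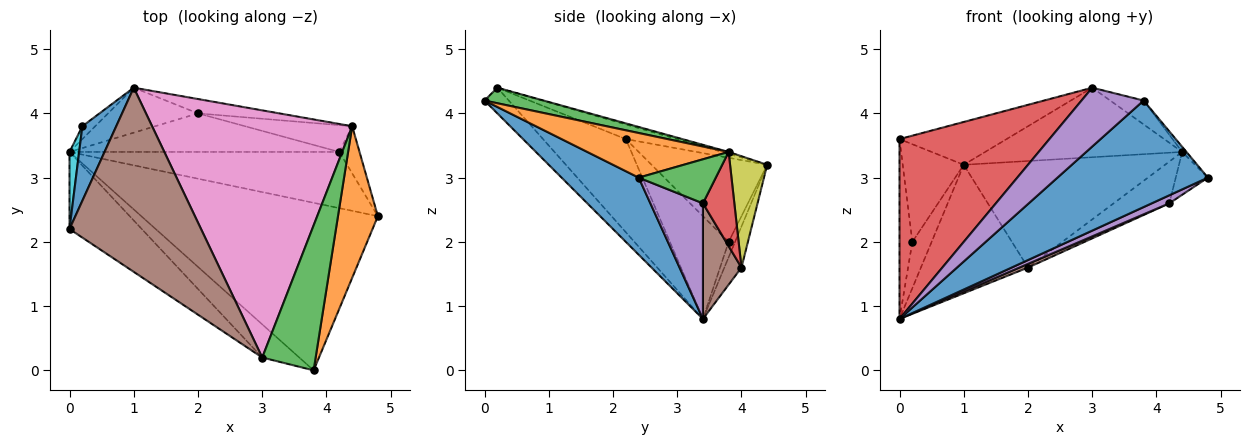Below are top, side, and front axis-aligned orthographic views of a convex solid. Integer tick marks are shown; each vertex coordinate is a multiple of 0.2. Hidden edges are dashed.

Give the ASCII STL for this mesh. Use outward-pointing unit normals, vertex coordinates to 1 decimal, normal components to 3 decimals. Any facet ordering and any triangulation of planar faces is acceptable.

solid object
 facet normal 0.265 -0.517 -0.814
  outer loop
   vertex 0.0 3.4 0.8
   vertex 4.8 2.4 3.0
   vertex 3.8 0.0 4.2
  endloop
 endfacet
 facet normal 0.745 0.023 0.666
  outer loop
   vertex 4.4 3.8 3.4
   vertex 3.8 0.0 4.2
   vertex 4.8 2.4 3.0
  endloop
 endfacet
 facet normal 0.276 0.156 0.948
  outer loop
   vertex 3.0 0.2 4.4
   vertex 3.8 0.0 4.2
   vertex 4.4 3.8 3.4
  endloop
 endfacet
 facet normal -0.453 -0.820 -0.351
  outer loop
   vertex 3.0 0.2 4.4
   vertex 0.0 2.2 3.6
   vertex 0.0 3.4 0.8
  endloop
 endfacet
 facet normal -0.322 -0.825 -0.465
  outer loop
   vertex 3.0 0.2 4.4
   vertex 0.0 3.4 0.8
   vertex 3.8 0.0 4.2
  endloop
 endfacet
 facet normal -0.108 0.225 0.968
  outer loop
   vertex 1.0 4.4 3.2
   vertex 0.0 2.2 3.6
   vertex 3.0 0.2 4.4
  endloop
 endfacet
 facet normal -0.009 0.271 0.963
  outer loop
   vertex 1.0 4.4 3.2
   vertex 3.0 0.2 4.4
   vertex 4.4 3.8 3.4
  endloop
 endfacet
 facet normal -0.149 0.933 -0.327
  outer loop
   vertex 2.0 4.0 1.6
   vertex 0.0 3.4 0.8
   vertex 1.0 4.4 3.2
  endloop
 endfacet
 facet normal 0.180 0.975 -0.131
  outer loop
   vertex 2.0 4.0 1.6
   vertex 1.0 4.4 3.2
   vertex 4.4 3.8 3.4
  endloop
 endfacet
 facet normal -0.973 0.213 0.091
  outer loop
   vertex 0.2 3.8 2.0
   vertex 0.0 3.4 0.8
   vertex 0.0 2.2 3.6
  endloop
 endfacet
 facet normal -0.833 0.440 0.336
  outer loop
   vertex 0.2 3.8 2.0
   vertex 0.0 2.2 3.6
   vertex 1.0 4.4 3.2
  endloop
 endfacet
 facet normal -0.306 0.917 -0.255
  outer loop
   vertex 0.2 3.8 2.0
   vertex 1.0 4.4 3.2
   vertex 0.0 3.4 0.8
  endloop
 endfacet
 facet normal 0.850 0.354 -0.390
  outer loop
   vertex 4.2 3.4 2.6
   vertex 4.4 3.8 3.4
   vertex 4.8 2.4 3.0
  endloop
 endfacet
 facet normal 0.429 0.760 -0.487
  outer loop
   vertex 4.2 3.4 2.6
   vertex 2.0 4.0 1.6
   vertex 4.4 3.8 3.4
  endloop
 endfacet
 facet normal 0.391 -0.130 -0.911
  outer loop
   vertex 4.2 3.4 2.6
   vertex 4.8 2.4 3.0
   vertex 0.0 3.4 0.8
  endloop
 endfacet
 facet normal 0.392 -0.087 -0.916
  outer loop
   vertex 4.2 3.4 2.6
   vertex 0.0 3.4 0.8
   vertex 2.0 4.0 1.6
  endloop
 endfacet
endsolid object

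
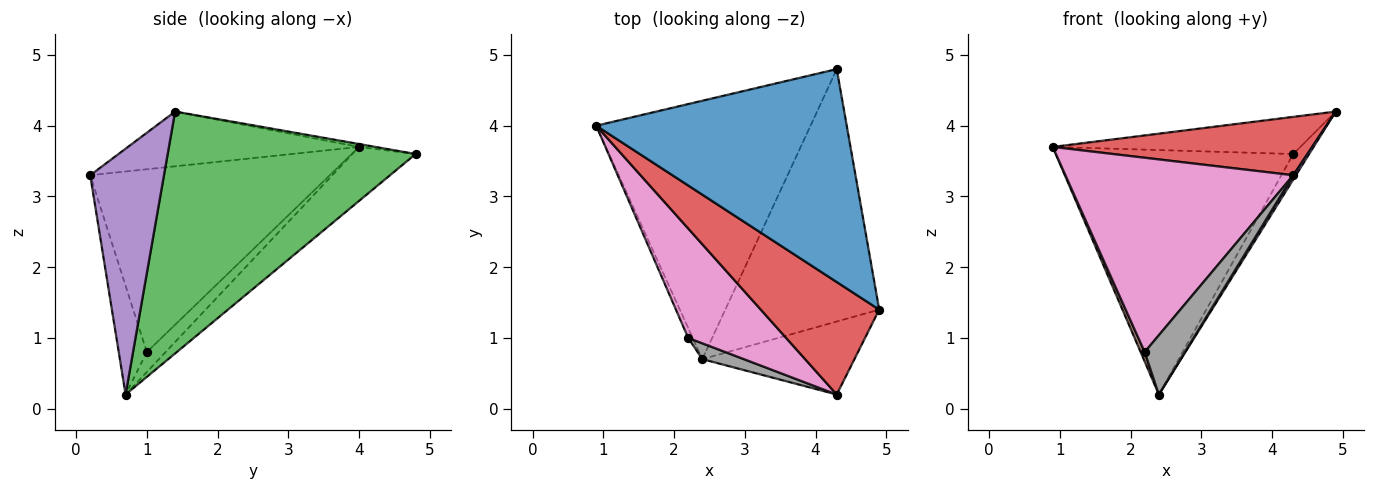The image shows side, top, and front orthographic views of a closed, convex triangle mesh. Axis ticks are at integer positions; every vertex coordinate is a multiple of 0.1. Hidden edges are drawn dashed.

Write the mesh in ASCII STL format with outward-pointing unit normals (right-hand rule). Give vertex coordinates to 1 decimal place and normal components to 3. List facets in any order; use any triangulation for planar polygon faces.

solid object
 facet normal -0.011 0.172 0.985
  outer loop
   vertex 4.3 4.8 3.6
   vertex 0.9 4.0 3.7
   vertex 4.9 1.4 4.2
  endloop
 endfacet
 facet normal -0.180 0.676 -0.715
  outer loop
   vertex 2.4 0.7 0.2
   vertex 0.9 4.0 3.7
   vertex 4.3 4.8 3.6
  endloop
 endfacet
 facet normal 0.842 0.054 -0.536
  outer loop
   vertex 2.4 0.7 0.2
   vertex 4.3 4.8 3.6
   vertex 4.9 1.4 4.2
  endloop
 endfacet
 facet normal -0.380 -0.426 0.821
  outer loop
   vertex 4.3 0.2 3.3
   vertex 4.9 1.4 4.2
   vertex 0.9 4.0 3.7
  endloop
 endfacet
 facet normal 0.850 -0.031 -0.526
  outer loop
   vertex 4.3 0.2 3.3
   vertex 2.4 0.7 0.2
   vertex 4.9 1.4 4.2
  endloop
 endfacet
 facet normal -0.955 -0.205 -0.216
  outer loop
   vertex 2.2 1.0 0.8
   vertex 0.9 4.0 3.7
   vertex 2.4 0.7 0.2
  endloop
 endfacet
 facet normal -0.675 -0.642 0.362
  outer loop
   vertex 2.2 1.0 0.8
   vertex 4.3 0.2 3.3
   vertex 0.9 4.0 3.7
  endloop
 endfacet
 facet normal -0.560 -0.801 0.214
  outer loop
   vertex 2.2 1.0 0.8
   vertex 2.4 0.7 0.2
   vertex 4.3 0.2 3.3
  endloop
 endfacet
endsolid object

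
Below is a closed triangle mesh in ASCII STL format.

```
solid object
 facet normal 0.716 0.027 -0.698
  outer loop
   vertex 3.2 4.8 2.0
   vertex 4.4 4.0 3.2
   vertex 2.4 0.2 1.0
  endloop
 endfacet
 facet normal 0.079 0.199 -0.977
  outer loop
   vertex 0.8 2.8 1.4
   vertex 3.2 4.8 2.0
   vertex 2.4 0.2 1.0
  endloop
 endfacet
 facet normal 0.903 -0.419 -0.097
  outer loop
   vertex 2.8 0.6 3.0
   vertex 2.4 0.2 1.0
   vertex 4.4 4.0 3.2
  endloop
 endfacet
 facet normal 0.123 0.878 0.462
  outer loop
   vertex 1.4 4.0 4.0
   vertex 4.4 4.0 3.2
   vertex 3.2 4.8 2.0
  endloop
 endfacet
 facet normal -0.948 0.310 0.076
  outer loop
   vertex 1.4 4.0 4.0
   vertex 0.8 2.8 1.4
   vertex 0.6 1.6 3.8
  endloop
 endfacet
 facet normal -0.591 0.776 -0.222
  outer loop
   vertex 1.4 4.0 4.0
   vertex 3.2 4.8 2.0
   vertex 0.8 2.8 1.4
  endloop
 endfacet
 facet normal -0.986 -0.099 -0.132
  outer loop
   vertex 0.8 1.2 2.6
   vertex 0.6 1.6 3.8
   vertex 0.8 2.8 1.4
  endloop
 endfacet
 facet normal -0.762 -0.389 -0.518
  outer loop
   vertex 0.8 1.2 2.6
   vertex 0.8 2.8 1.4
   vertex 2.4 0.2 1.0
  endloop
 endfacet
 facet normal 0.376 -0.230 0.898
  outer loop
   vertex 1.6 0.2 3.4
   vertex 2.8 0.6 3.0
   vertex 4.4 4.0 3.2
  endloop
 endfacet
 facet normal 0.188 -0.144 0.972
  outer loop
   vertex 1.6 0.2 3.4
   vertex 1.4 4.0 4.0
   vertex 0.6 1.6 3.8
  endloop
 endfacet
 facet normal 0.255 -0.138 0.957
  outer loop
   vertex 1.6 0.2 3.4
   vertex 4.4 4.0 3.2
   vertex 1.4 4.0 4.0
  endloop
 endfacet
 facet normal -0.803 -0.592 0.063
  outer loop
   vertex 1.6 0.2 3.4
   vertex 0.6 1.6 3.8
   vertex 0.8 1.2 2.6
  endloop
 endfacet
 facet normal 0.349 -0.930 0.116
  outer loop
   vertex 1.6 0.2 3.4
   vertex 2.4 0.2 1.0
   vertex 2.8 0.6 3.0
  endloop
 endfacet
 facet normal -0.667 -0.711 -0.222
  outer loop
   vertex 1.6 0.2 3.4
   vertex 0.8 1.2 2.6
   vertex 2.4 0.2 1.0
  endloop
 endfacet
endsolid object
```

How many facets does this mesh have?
14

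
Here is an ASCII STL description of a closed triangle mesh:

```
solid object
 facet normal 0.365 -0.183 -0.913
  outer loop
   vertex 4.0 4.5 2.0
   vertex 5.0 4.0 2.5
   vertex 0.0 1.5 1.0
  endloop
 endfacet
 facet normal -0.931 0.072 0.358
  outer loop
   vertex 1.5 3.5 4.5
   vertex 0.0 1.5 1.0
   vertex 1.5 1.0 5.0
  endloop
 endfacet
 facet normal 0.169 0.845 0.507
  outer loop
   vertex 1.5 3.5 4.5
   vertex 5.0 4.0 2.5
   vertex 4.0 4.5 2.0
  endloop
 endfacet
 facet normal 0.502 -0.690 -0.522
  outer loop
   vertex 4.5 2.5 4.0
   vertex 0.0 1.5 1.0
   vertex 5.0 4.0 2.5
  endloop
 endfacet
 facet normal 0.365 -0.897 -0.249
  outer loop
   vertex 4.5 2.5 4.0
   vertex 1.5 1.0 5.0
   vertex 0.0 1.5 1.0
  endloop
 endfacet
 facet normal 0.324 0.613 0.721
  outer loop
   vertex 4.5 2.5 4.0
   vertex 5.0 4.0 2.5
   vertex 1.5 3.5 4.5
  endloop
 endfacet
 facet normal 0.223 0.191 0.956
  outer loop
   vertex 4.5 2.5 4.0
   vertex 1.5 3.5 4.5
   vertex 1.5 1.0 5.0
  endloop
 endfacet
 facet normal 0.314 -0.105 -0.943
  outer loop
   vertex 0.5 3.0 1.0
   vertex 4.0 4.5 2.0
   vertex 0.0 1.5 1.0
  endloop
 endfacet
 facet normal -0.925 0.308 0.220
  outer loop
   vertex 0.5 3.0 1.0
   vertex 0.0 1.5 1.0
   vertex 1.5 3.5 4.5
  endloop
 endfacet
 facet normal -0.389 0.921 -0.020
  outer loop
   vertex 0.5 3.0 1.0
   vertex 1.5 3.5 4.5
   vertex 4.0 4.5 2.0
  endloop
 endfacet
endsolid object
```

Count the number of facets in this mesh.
10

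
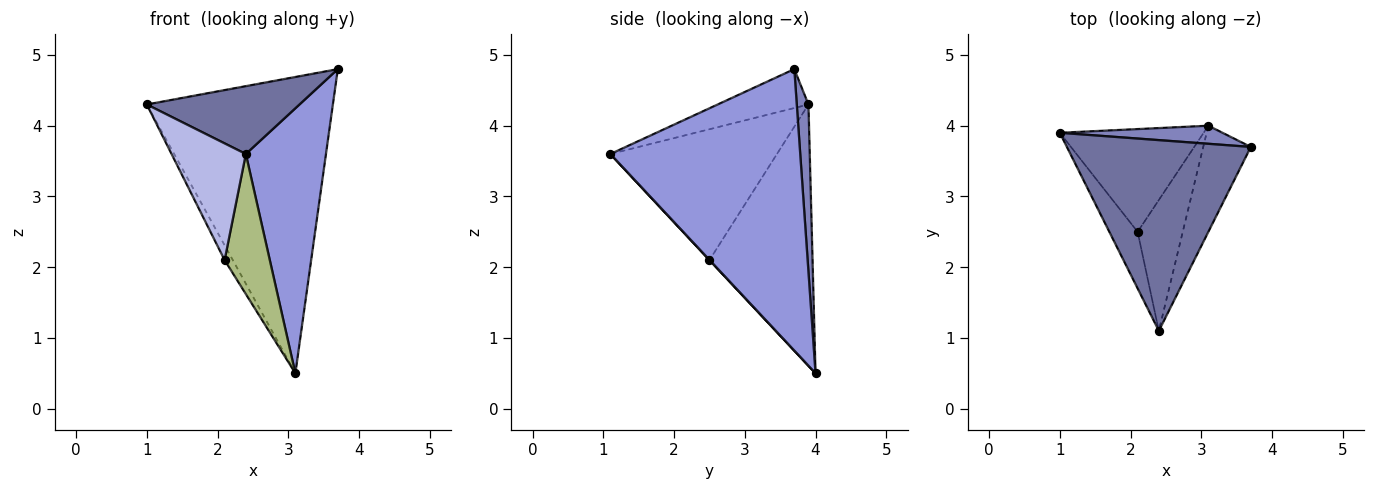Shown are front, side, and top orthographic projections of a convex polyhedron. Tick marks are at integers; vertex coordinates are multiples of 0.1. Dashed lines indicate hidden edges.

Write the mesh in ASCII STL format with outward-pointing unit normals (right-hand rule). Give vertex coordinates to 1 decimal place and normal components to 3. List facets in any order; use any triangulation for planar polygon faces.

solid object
 facet normal -0.195 -0.329 0.924
  outer loop
   vertex 2.4 1.1 3.6
   vertex 3.7 3.7 4.8
   vertex 1.0 3.9 4.3
  endloop
 endfacet
 facet normal 0.063 0.996 0.061
  outer loop
   vertex 3.1 4.0 0.5
   vertex 1.0 3.9 4.3
   vertex 3.7 3.7 4.8
  endloop
 endfacet
 facet normal 0.910 -0.384 -0.154
  outer loop
   vertex 3.1 4.0 0.5
   vertex 3.7 3.7 4.8
   vertex 2.4 1.1 3.6
  endloop
 endfacet
 facet normal -0.896 -0.400 -0.194
  outer loop
   vertex 2.1 2.5 2.1
   vertex 2.4 1.1 3.6
   vertex 1.0 3.9 4.3
  endloop
 endfacet
 facet normal -0.874 0.069 -0.481
  outer loop
   vertex 2.1 2.5 2.1
   vertex 1.0 3.9 4.3
   vertex 3.1 4.0 0.5
  endloop
 endfacet
 facet normal 0.004 -0.731 -0.683
  outer loop
   vertex 2.1 2.5 2.1
   vertex 3.1 4.0 0.5
   vertex 2.4 1.1 3.6
  endloop
 endfacet
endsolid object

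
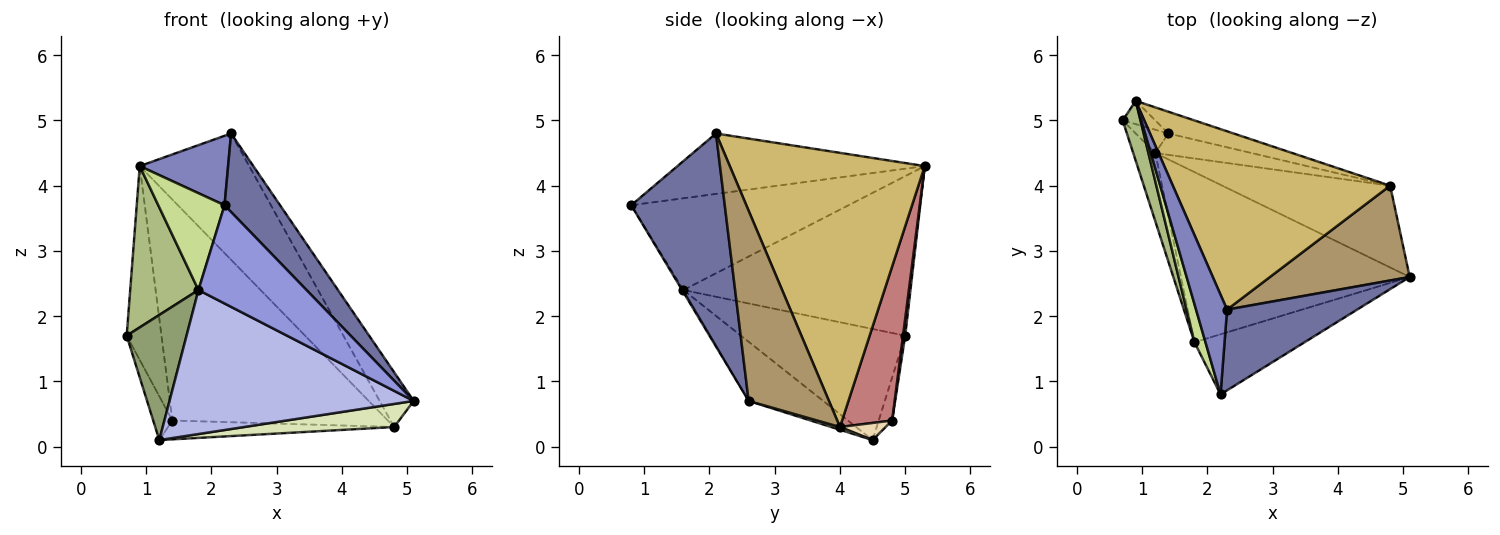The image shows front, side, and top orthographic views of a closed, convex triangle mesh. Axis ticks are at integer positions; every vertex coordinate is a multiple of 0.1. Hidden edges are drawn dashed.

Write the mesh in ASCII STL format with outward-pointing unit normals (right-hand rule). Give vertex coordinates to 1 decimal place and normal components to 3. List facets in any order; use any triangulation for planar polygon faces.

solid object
 facet normal 0.761 -0.452 0.465
  outer loop
   vertex 2.3 2.1 4.8
   vertex 2.2 0.8 3.7
   vertex 5.1 2.6 0.7
  endloop
 endfacet
 facet normal -0.848 -0.303 0.435
  outer loop
   vertex 2.3 2.1 4.8
   vertex 0.9 5.3 4.3
   vertex 2.2 0.8 3.7
  endloop
 endfacet
 facet normal -0.010 -0.853 -0.522
  outer loop
   vertex 1.8 1.6 2.4
   vertex 5.1 2.6 0.7
   vertex 2.2 0.8 3.7
  endloop
 endfacet
 facet normal -0.194 -0.634 -0.749
  outer loop
   vertex 1.8 1.6 2.4
   vertex 1.2 4.5 0.1
   vertex 5.1 2.6 0.7
  endloop
 endfacet
 facet normal -0.924 -0.337 -0.183
  outer loop
   vertex 1.8 1.6 2.4
   vertex 0.7 5.0 1.7
   vertex 1.2 4.5 0.1
  endloop
 endfacet
 facet normal -0.952 -0.286 0.106
  outer loop
   vertex 1.8 1.6 2.4
   vertex 0.9 5.3 4.3
   vertex 0.7 5.0 1.7
  endloop
 endfacet
 facet normal -0.950 -0.290 0.114
  outer loop
   vertex 1.8 1.6 2.4
   vertex 2.2 0.8 3.7
   vertex 0.9 5.3 4.3
  endloop
 endfacet
 facet normal 0.016 -0.272 -0.962
  outer loop
   vertex 4.8 4.0 0.3
   vertex 5.1 2.6 0.7
   vertex 1.2 4.5 0.1
  endloop
 endfacet
 facet normal 0.763 0.323 0.560
  outer loop
   vertex 4.8 4.0 0.3
   vertex 2.3 2.1 4.8
   vertex 5.1 2.6 0.7
  endloop
 endfacet
 facet normal 0.717 0.403 0.569
  outer loop
   vertex 4.8 4.0 0.3
   vertex 0.9 5.3 4.3
   vertex 2.3 2.1 4.8
  endloop
 endfacet
 facet normal -0.527 0.750 -0.399
  outer loop
   vertex 1.4 4.8 0.4
   vertex 1.2 4.5 0.1
   vertex 0.7 5.0 1.7
  endloop
 endfacet
 facet normal 0.132 0.655 -0.744
  outer loop
   vertex 1.4 4.8 0.4
   vertex 4.8 4.0 0.3
   vertex 1.2 4.5 0.1
  endloop
 endfacet
 facet normal 0.062 0.991 -0.119
  outer loop
   vertex 1.4 4.8 0.4
   vertex 0.7 5.0 1.7
   vertex 0.9 5.3 4.3
  endloop
 endfacet
 facet normal 0.225 0.970 -0.095
  outer loop
   vertex 1.4 4.8 0.4
   vertex 0.9 5.3 4.3
   vertex 4.8 4.0 0.3
  endloop
 endfacet
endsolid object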